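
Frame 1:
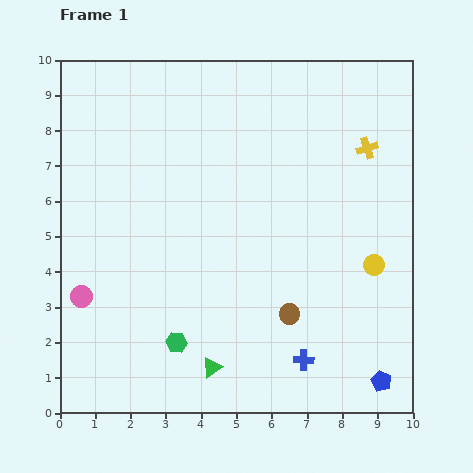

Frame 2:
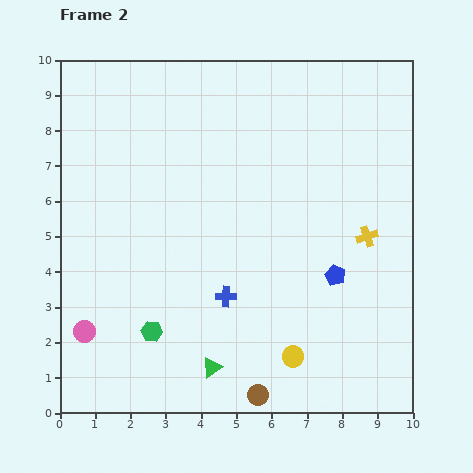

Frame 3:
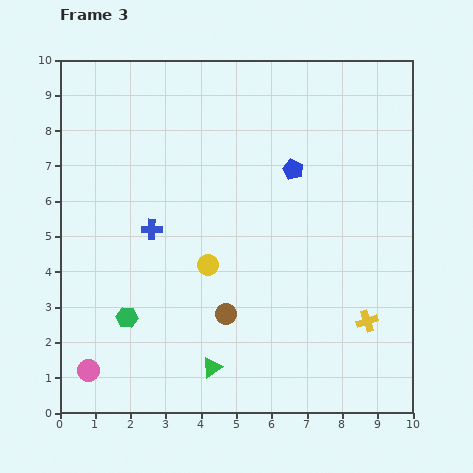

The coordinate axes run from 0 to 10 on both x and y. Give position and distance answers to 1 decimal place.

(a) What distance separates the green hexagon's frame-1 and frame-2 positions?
0.8

The green hexagon moved from (3.3, 2.0) to (2.6, 2.3), a distance of √(0.7² + 0.3²) ≈ 0.8.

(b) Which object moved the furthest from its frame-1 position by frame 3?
the blue pentagon

(moved 6.5; next 5.7)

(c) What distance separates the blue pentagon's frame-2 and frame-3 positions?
3.2

The blue pentagon moved from (7.8, 3.9) to (6.6, 6.9), a distance of √(1.2² + 3.0²) ≈ 3.2.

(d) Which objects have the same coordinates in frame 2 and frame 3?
the green triangle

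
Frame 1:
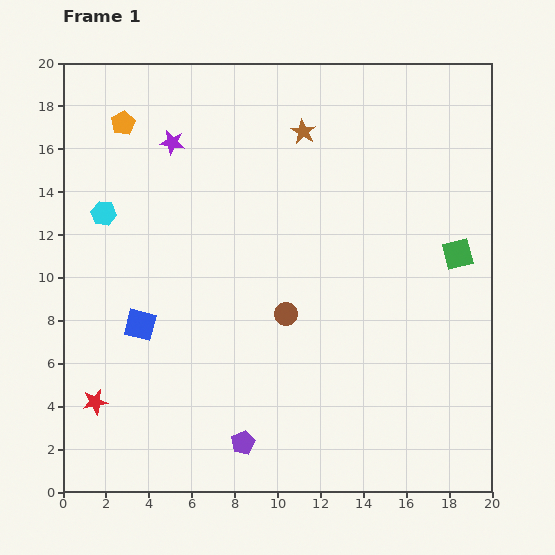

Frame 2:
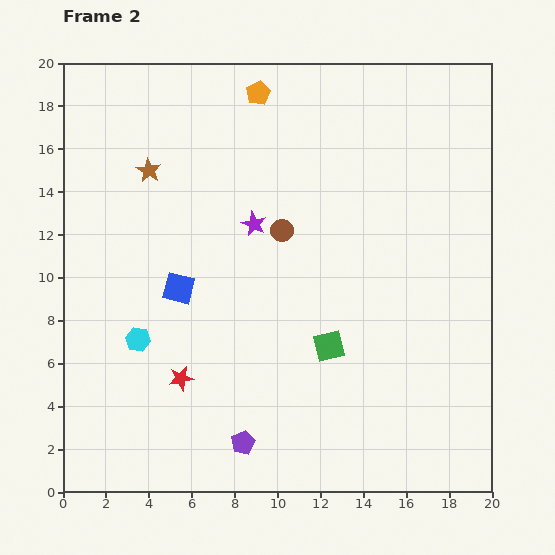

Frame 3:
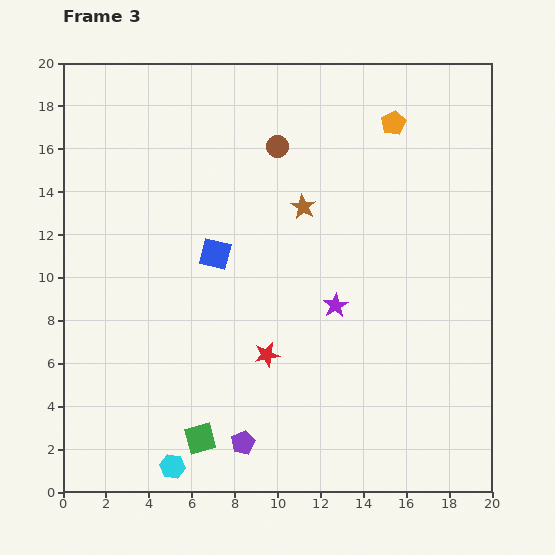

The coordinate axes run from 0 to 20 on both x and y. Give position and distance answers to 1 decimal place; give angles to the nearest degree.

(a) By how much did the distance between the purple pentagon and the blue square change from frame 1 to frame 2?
+0.5

Distance in frame 1: 7.3. Distance in frame 2: 7.8.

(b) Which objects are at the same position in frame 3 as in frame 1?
the purple pentagon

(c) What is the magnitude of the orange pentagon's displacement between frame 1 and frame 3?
12.6

The orange pentagon moved from (2.8, 17.2) to (15.4, 17.2), a distance of √(12.6² + 0.0²) ≈ 12.6.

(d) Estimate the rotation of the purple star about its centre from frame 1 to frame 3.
30° clockwise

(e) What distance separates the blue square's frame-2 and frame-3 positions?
2.3

The blue square moved from (5.4, 9.5) to (7.1, 11.1), a distance of √(1.7² + 1.6²) ≈ 2.3.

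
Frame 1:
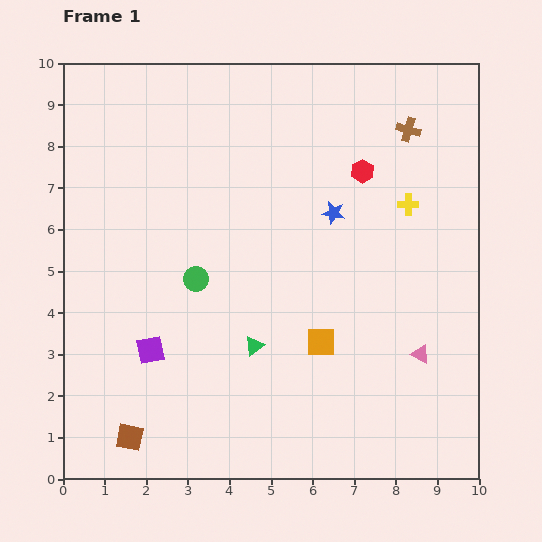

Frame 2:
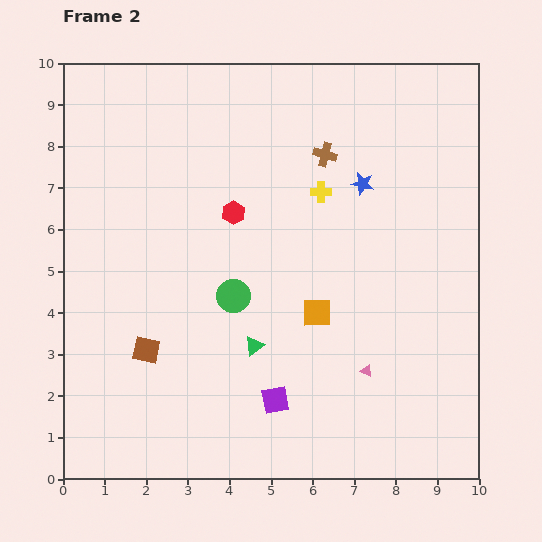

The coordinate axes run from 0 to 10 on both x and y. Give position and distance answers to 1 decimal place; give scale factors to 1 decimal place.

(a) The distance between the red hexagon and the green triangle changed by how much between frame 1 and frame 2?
-1.7

Distance in frame 1: 4.9. Distance in frame 2: 3.2.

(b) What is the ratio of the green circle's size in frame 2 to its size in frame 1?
1.4×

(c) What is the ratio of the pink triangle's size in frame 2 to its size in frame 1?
0.7×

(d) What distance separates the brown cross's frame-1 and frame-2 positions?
2.1

The brown cross moved from (8.3, 8.4) to (6.3, 7.8), a distance of √(2.0² + 0.6²) ≈ 2.1.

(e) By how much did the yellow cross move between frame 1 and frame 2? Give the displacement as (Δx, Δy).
(-2.1, 0.3)

The yellow cross was at (8.3, 6.6) in frame 1 and (6.2, 6.9) in frame 2.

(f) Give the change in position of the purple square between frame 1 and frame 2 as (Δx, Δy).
(3.0, -1.2)

The purple square was at (2.1, 3.1) in frame 1 and (5.1, 1.9) in frame 2.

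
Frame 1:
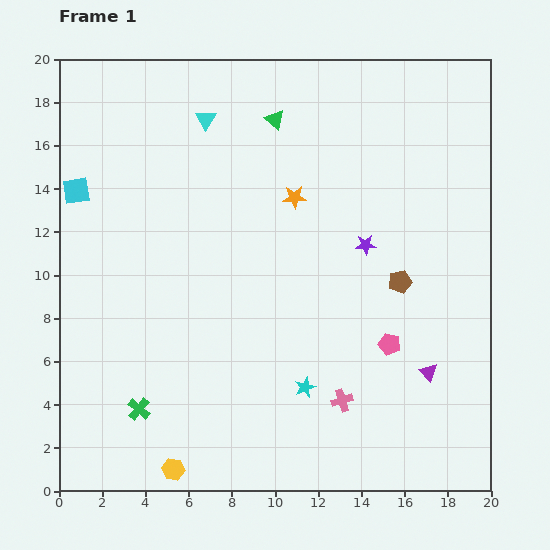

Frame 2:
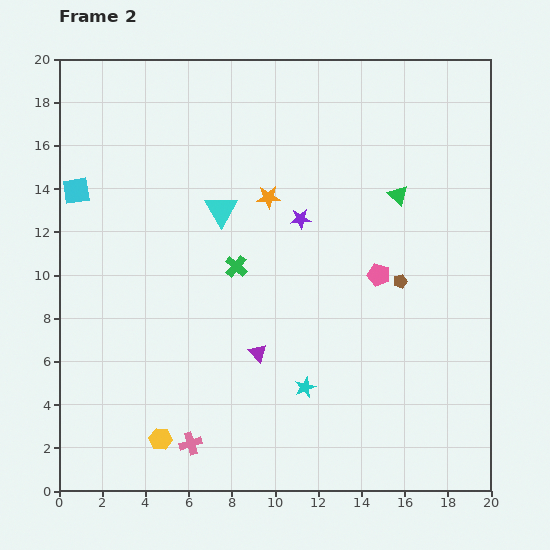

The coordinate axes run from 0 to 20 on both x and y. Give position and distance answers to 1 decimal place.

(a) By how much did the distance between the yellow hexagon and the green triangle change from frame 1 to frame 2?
-1.1

Distance in frame 1: 16.9. Distance in frame 2: 15.8.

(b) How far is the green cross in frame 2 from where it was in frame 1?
8.0

The green cross moved from (3.7, 3.8) to (8.2, 10.4), a distance of √(4.5² + 6.6²) ≈ 8.0.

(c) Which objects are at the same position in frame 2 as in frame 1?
the cyan square, the brown pentagon, the cyan star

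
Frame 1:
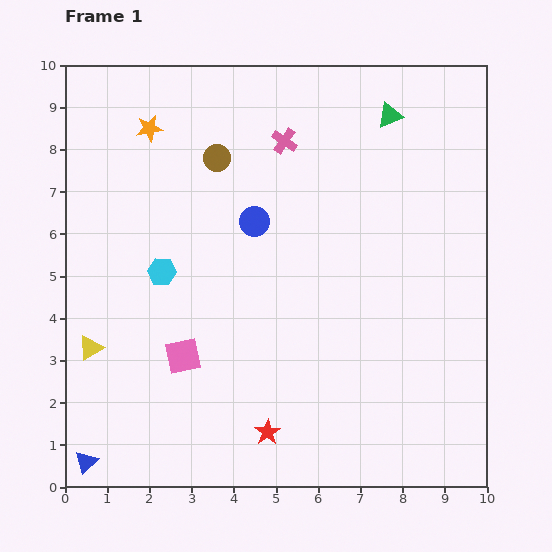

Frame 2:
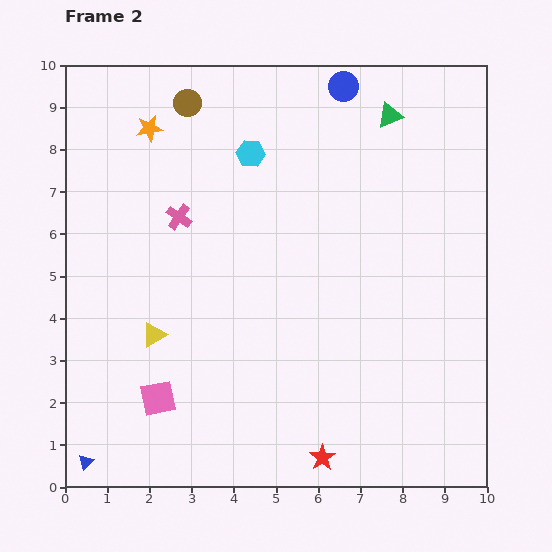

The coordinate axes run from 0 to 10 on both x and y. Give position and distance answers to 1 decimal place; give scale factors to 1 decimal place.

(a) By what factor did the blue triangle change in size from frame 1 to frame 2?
0.7×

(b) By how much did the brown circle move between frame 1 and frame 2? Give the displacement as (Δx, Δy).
(-0.7, 1.3)

The brown circle was at (3.6, 7.8) in frame 1 and (2.9, 9.1) in frame 2.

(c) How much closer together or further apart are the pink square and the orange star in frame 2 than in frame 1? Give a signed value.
+0.9

Distance in frame 1: 5.5. Distance in frame 2: 6.4.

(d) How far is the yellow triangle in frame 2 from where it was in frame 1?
1.5

The yellow triangle moved from (0.6, 3.3) to (2.1, 3.6), a distance of √(1.5² + 0.3²) ≈ 1.5.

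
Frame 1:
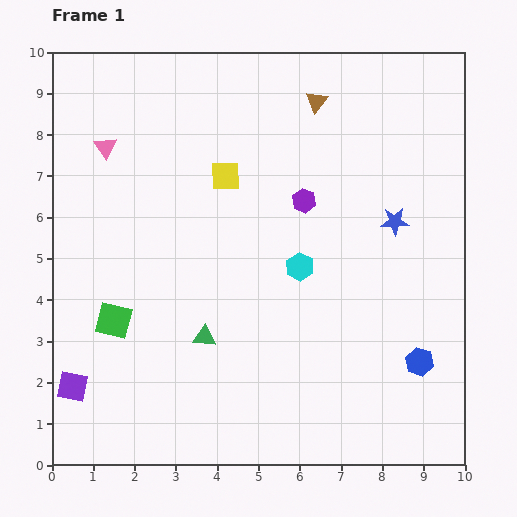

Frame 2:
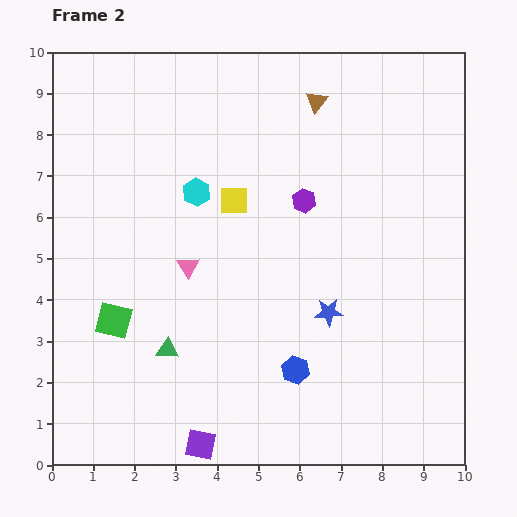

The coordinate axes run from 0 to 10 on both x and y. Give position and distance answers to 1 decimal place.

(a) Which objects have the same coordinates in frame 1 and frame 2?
the green square, the purple hexagon, the brown triangle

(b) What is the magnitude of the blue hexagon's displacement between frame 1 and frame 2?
3.0

The blue hexagon moved from (8.9, 2.5) to (5.9, 2.3), a distance of √(3.0² + 0.2²) ≈ 3.0.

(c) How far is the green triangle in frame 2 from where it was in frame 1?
0.9

The green triangle moved from (3.7, 3.1) to (2.8, 2.8), a distance of √(0.9² + 0.3²) ≈ 0.9.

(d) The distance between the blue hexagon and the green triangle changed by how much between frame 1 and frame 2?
-2.1

Distance in frame 1: 5.2. Distance in frame 2: 3.1.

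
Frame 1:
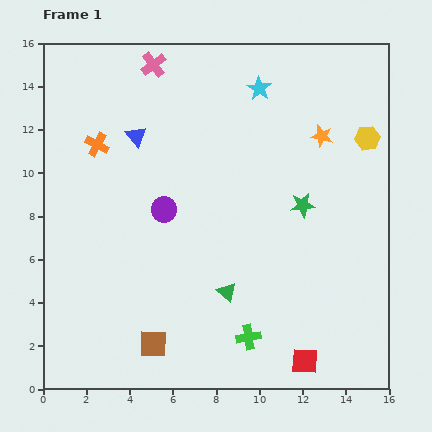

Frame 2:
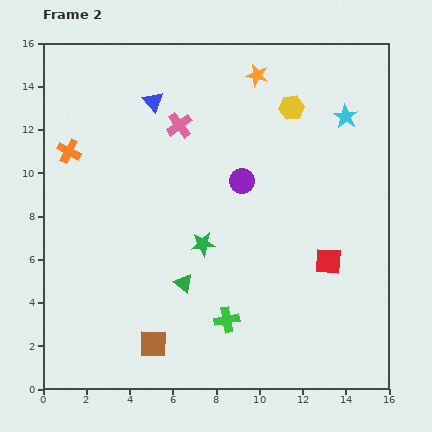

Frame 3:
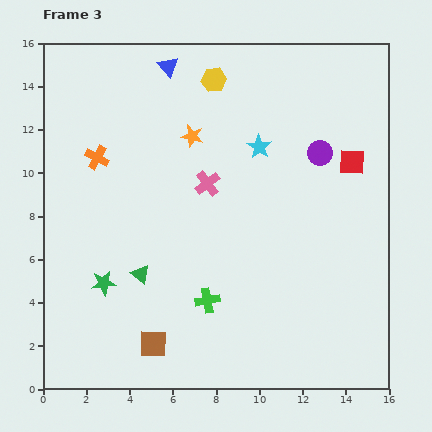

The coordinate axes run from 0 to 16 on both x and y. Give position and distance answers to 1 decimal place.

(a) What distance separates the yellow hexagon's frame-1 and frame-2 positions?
3.8

The yellow hexagon moved from (15.0, 11.6) to (11.5, 13.0), a distance of √(3.5² + 1.4²) ≈ 3.8.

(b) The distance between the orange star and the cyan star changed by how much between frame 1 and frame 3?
-0.5

Distance in frame 1: 3.6. Distance in frame 3: 3.1.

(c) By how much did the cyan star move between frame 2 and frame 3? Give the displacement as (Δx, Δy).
(-4.0, -1.4)

The cyan star was at (14.0, 12.6) in frame 2 and (10.0, 11.2) in frame 3.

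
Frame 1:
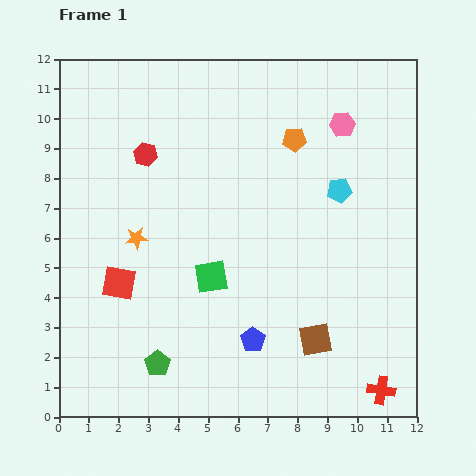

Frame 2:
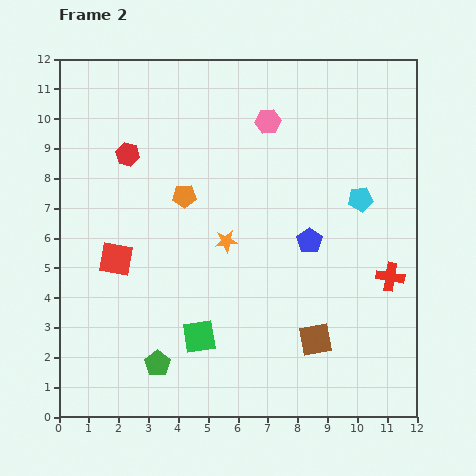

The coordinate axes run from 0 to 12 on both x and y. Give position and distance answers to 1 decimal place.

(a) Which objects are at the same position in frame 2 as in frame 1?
the green pentagon, the brown square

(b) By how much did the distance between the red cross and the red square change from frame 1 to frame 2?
-0.3

Distance in frame 1: 9.5. Distance in frame 2: 9.2.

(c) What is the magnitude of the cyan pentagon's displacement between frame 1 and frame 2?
0.8

The cyan pentagon moved from (9.4, 7.6) to (10.1, 7.3), a distance of √(0.7² + 0.3²) ≈ 0.8.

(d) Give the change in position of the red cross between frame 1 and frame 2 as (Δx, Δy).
(0.3, 3.8)

The red cross was at (10.8, 0.9) in frame 1 and (11.1, 4.7) in frame 2.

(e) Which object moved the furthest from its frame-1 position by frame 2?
the orange pentagon

(moved 4.2; next 3.8)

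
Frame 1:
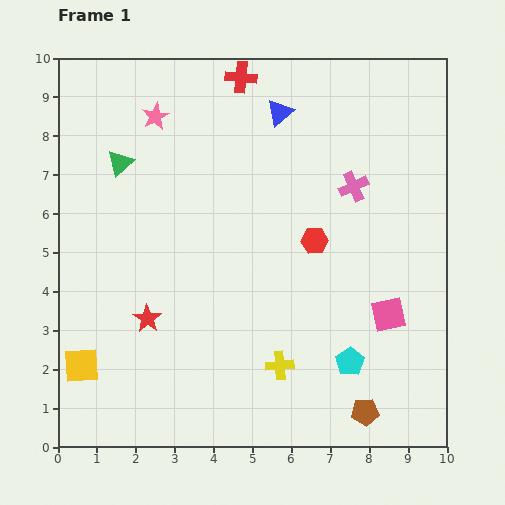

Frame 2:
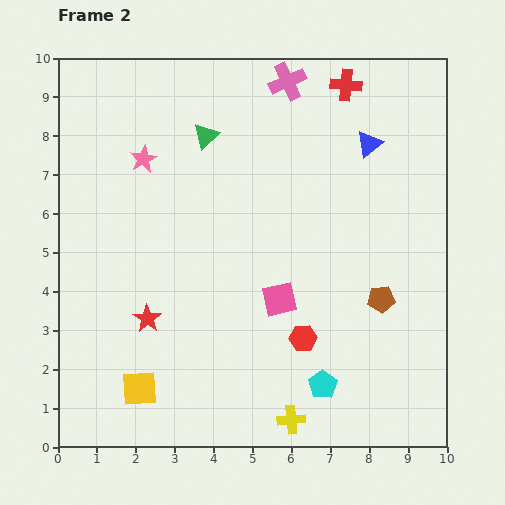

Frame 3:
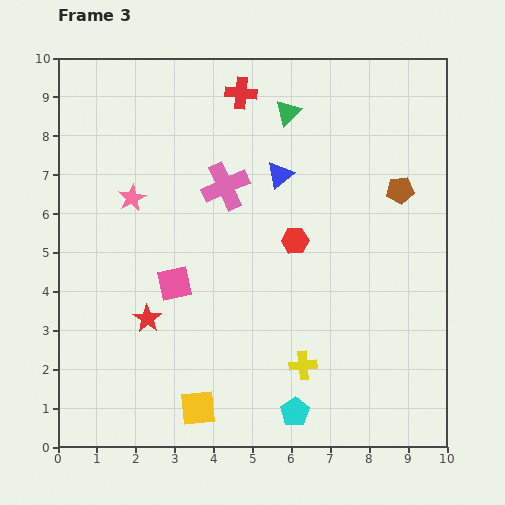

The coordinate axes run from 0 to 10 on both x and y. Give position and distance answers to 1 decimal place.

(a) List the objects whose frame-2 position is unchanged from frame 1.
the red star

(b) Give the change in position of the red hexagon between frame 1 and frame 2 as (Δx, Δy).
(-0.3, -2.5)

The red hexagon was at (6.6, 5.3) in frame 1 and (6.3, 2.8) in frame 2.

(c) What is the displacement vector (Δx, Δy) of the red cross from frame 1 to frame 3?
(0.0, -0.4)

The red cross was at (4.7, 9.5) in frame 1 and (4.7, 9.1) in frame 3.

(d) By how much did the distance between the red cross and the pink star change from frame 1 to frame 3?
+1.5

Distance in frame 1: 2.4. Distance in frame 3: 3.9.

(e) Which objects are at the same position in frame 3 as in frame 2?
the red star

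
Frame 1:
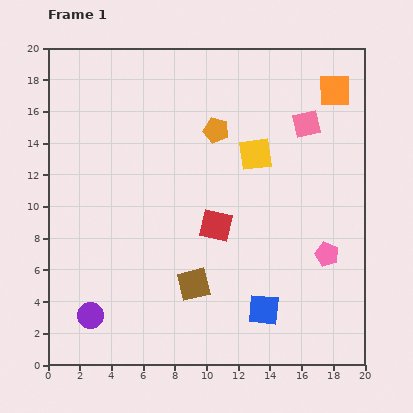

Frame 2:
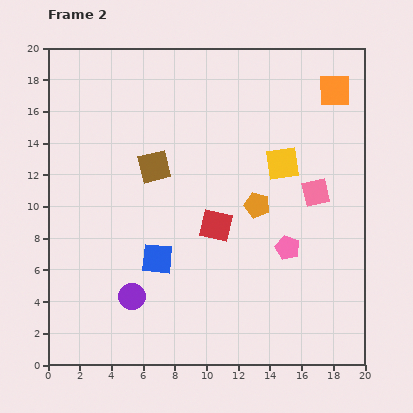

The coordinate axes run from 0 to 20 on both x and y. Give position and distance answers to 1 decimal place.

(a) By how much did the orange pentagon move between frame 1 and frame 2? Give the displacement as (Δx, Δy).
(2.6, -4.7)

The orange pentagon was at (10.6, 14.8) in frame 1 and (13.2, 10.1) in frame 2.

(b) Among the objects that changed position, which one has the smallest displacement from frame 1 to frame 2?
the yellow square

(moved 1.8)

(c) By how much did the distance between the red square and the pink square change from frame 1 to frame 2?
-2.0

Distance in frame 1: 8.6. Distance in frame 2: 6.6.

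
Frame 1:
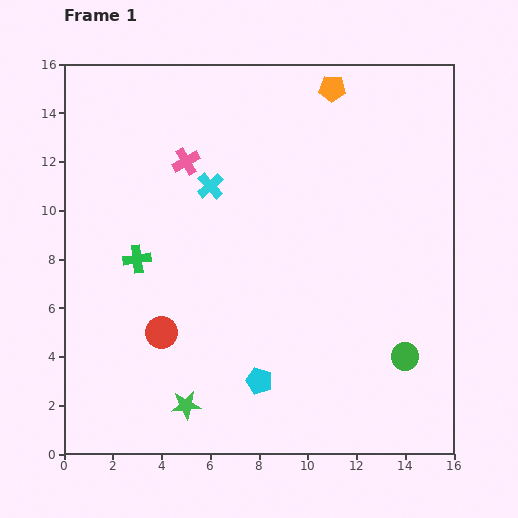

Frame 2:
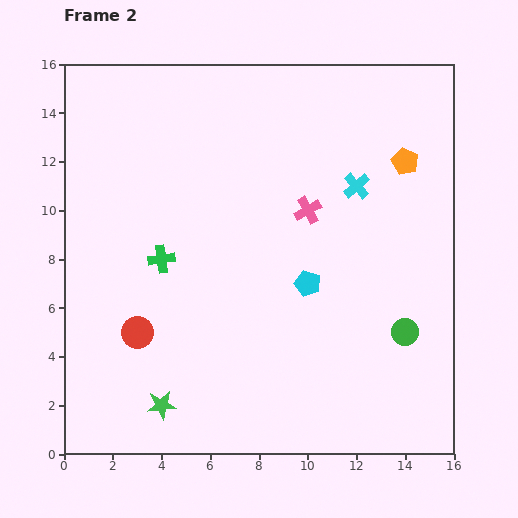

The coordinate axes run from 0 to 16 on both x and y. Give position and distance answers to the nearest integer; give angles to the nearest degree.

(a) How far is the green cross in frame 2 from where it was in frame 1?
1

The green cross moved from (3, 8) to (4, 8), a distance of √(1² + 0²) ≈ 1.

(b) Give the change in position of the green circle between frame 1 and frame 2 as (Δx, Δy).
(0, 1)

The green circle was at (14, 4) in frame 1 and (14, 5) in frame 2.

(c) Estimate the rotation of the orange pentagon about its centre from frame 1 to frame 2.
22° clockwise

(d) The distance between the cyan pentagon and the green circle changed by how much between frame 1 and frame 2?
-2

Distance in frame 1: 6. Distance in frame 2: 4.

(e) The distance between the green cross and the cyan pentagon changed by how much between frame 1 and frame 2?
-1

Distance in frame 1: 7. Distance in frame 2: 6.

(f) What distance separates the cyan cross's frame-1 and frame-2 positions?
6

The cyan cross moved from (6, 11) to (12, 11), a distance of √(6² + 0²) ≈ 6.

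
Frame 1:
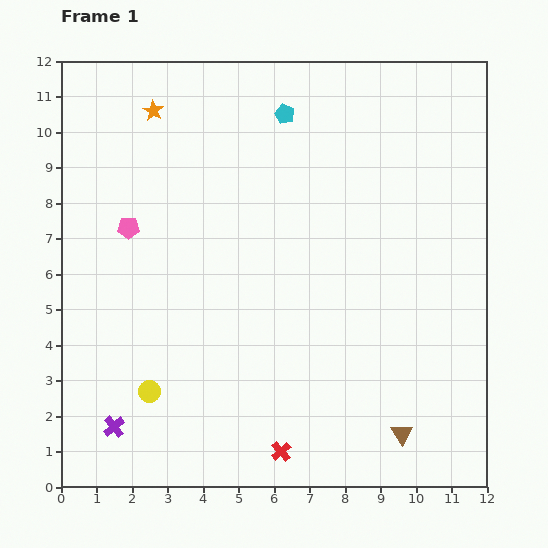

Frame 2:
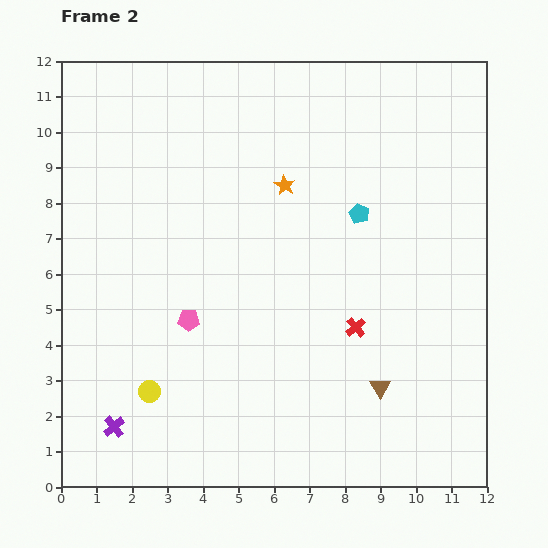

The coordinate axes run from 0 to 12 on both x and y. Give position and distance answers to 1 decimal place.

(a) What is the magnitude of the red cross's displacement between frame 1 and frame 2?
4.1

The red cross moved from (6.2, 1.0) to (8.3, 4.5), a distance of √(2.1² + 3.5²) ≈ 4.1.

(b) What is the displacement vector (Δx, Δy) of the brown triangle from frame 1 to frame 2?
(-0.6, 1.3)

The brown triangle was at (9.6, 1.5) in frame 1 and (9.0, 2.8) in frame 2.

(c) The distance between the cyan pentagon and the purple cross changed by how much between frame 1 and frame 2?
-0.9

Distance in frame 1: 10.0. Distance in frame 2: 9.1.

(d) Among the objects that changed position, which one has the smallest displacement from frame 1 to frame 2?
the brown triangle

(moved 1.4)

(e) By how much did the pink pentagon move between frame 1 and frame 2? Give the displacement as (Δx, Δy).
(1.7, -2.6)

The pink pentagon was at (1.9, 7.3) in frame 1 and (3.6, 4.7) in frame 2.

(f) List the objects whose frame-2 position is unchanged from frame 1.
the purple cross, the yellow circle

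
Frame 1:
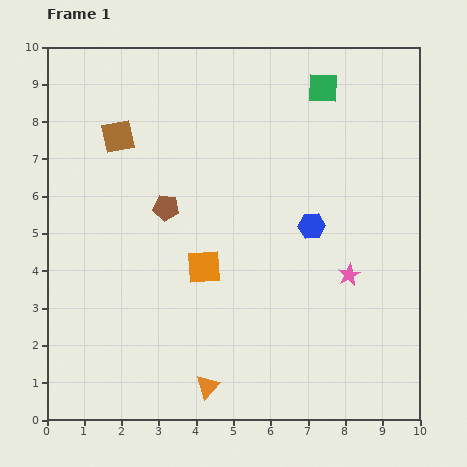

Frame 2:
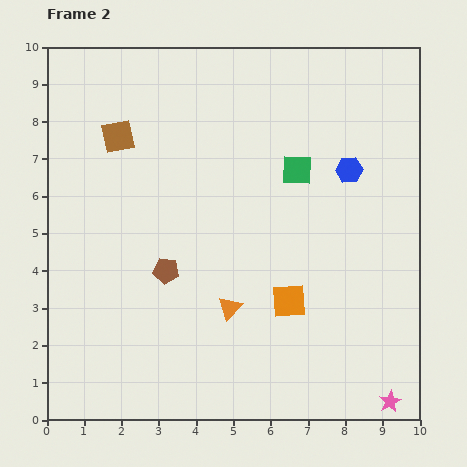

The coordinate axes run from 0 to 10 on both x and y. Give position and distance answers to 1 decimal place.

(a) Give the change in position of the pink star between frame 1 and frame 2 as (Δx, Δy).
(1.1, -3.4)

The pink star was at (8.1, 3.9) in frame 1 and (9.2, 0.5) in frame 2.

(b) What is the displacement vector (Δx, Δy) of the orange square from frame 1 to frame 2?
(2.3, -0.9)

The orange square was at (4.2, 4.1) in frame 1 and (6.5, 3.2) in frame 2.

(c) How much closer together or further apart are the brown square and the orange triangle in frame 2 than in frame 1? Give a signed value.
-1.6

Distance in frame 1: 7.1. Distance in frame 2: 5.5.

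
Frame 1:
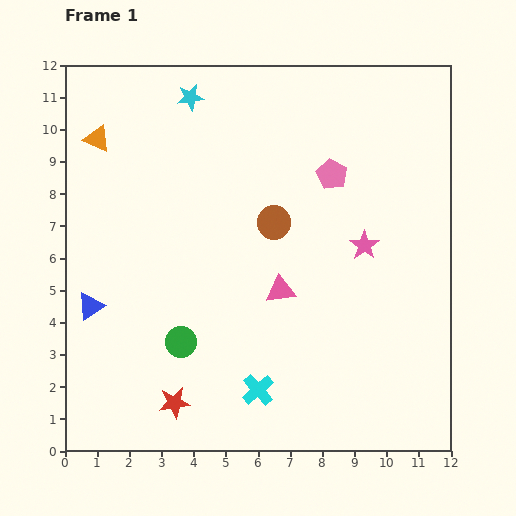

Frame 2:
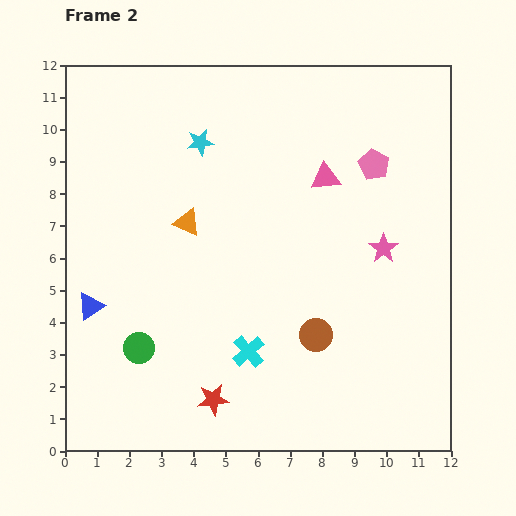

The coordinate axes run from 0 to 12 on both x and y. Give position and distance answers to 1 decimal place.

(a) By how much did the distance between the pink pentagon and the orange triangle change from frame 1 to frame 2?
-1.3

Distance in frame 1: 7.4. Distance in frame 2: 6.1.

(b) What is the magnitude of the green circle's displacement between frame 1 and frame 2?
1.3

The green circle moved from (3.6, 3.4) to (2.3, 3.2), a distance of √(1.3² + 0.2²) ≈ 1.3.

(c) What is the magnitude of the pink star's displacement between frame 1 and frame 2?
0.6

The pink star moved from (9.3, 6.4) to (9.9, 6.3), a distance of √(0.6² + 0.1²) ≈ 0.6.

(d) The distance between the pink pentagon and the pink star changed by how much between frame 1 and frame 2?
+0.2

Distance in frame 1: 2.4. Distance in frame 2: 2.6.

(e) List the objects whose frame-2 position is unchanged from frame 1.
the blue triangle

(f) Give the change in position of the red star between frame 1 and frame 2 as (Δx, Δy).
(1.2, 0.1)

The red star was at (3.4, 1.5) in frame 1 and (4.6, 1.6) in frame 2.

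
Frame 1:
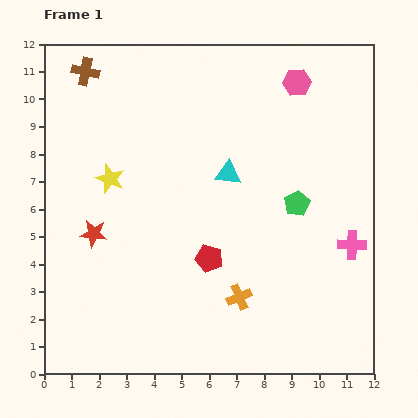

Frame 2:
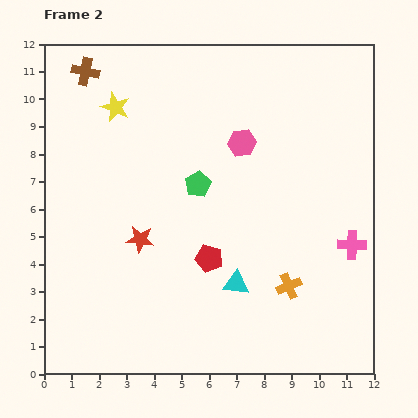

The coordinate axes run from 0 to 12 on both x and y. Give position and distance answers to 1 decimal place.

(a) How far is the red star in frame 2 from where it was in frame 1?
1.7

The red star moved from (1.8, 5.1) to (3.5, 4.9), a distance of √(1.7² + 0.2²) ≈ 1.7.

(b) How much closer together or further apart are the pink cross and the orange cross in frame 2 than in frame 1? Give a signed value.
-1.8

Distance in frame 1: 4.5. Distance in frame 2: 2.7.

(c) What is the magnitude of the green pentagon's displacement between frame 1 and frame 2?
3.7

The green pentagon moved from (9.2, 6.2) to (5.6, 6.9), a distance of √(3.6² + 0.7²) ≈ 3.7.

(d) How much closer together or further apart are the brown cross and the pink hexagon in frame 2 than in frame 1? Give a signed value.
-1.4

Distance in frame 1: 7.7. Distance in frame 2: 6.3.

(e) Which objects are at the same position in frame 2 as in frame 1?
the red pentagon, the pink cross, the brown cross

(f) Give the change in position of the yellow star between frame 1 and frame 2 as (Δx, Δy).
(0.2, 2.6)

The yellow star was at (2.4, 7.1) in frame 1 and (2.6, 9.7) in frame 2.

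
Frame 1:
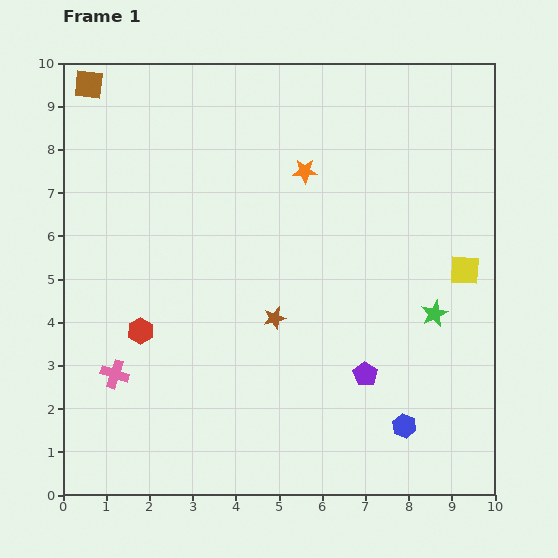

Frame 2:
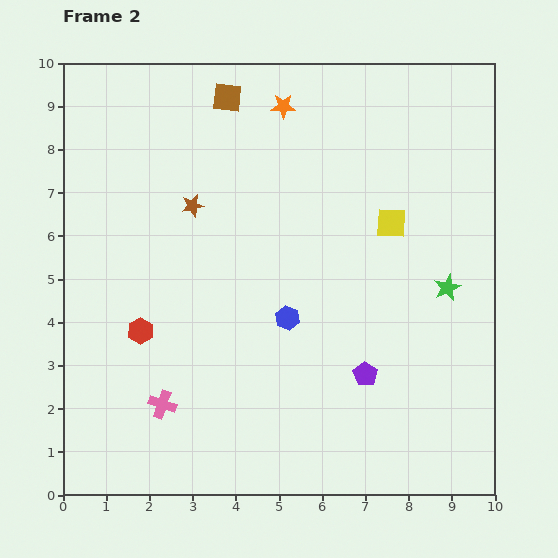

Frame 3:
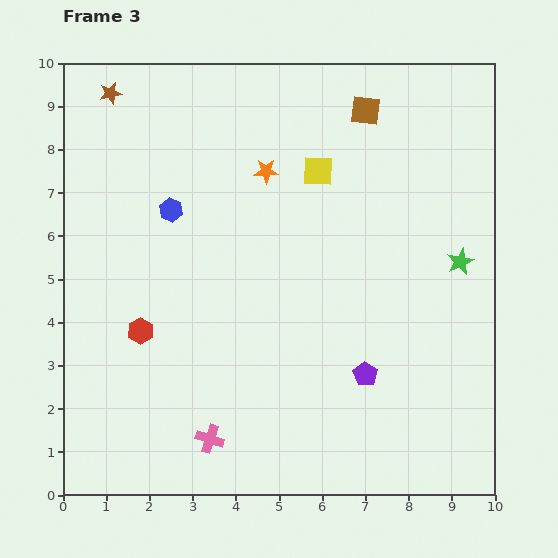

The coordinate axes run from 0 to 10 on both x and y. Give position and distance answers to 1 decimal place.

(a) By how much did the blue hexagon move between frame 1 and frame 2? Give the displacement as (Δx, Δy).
(-2.7, 2.5)

The blue hexagon was at (7.9, 1.6) in frame 1 and (5.2, 4.1) in frame 2.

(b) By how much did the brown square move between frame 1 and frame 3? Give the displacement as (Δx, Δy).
(6.4, -0.6)

The brown square was at (0.6, 9.5) in frame 1 and (7.0, 8.9) in frame 3.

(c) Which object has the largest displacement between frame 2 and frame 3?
the blue hexagon

(moved 3.7; next 3.2)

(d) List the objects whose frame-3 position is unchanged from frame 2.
the red hexagon, the purple pentagon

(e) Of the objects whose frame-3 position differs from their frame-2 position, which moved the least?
the green star

(moved 0.7)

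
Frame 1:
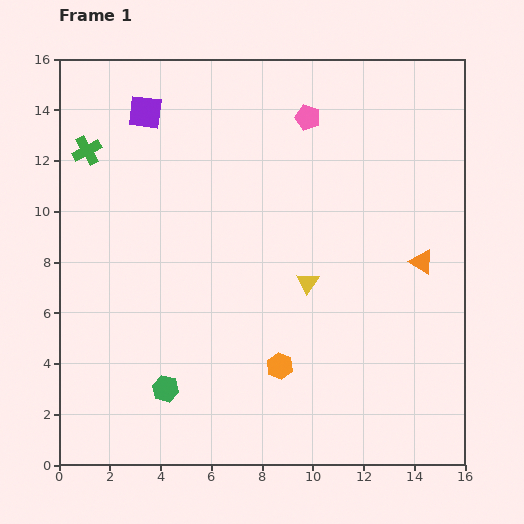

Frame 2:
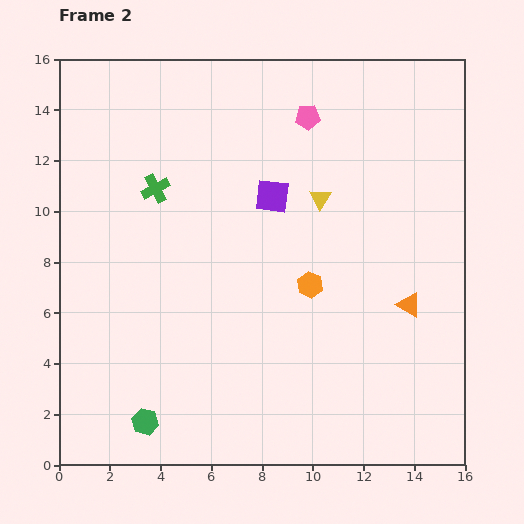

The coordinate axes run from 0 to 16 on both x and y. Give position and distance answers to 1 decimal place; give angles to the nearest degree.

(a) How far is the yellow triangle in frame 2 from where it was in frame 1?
3.3

The yellow triangle moved from (9.8, 7.2) to (10.3, 10.5), a distance of √(0.5² + 3.3²) ≈ 3.3.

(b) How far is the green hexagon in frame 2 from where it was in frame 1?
1.5

The green hexagon moved from (4.2, 3.0) to (3.4, 1.7), a distance of √(0.8² + 1.3²) ≈ 1.5.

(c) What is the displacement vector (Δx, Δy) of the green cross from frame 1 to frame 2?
(2.7, -1.5)

The green cross was at (1.1, 12.4) in frame 1 and (3.8, 10.9) in frame 2.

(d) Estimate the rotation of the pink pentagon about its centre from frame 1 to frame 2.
21° counter-clockwise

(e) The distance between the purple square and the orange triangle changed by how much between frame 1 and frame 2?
-5.5

Distance in frame 1: 12.4. Distance in frame 2: 6.9.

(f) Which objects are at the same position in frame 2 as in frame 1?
the pink pentagon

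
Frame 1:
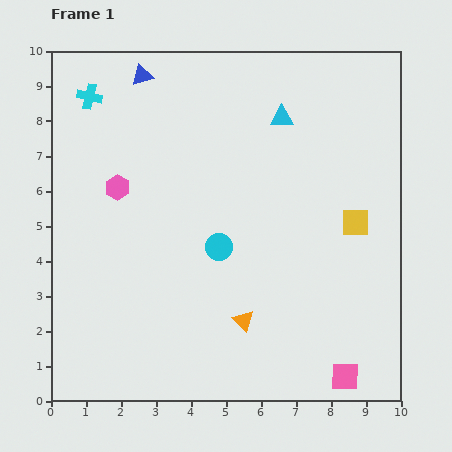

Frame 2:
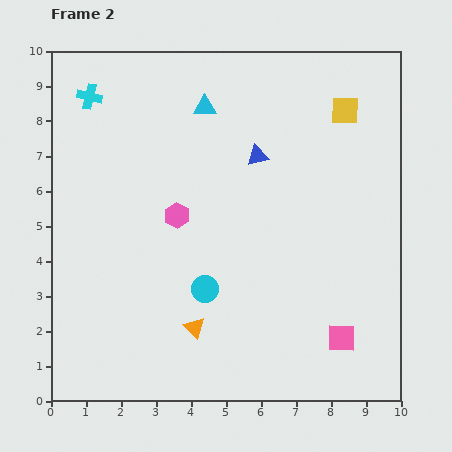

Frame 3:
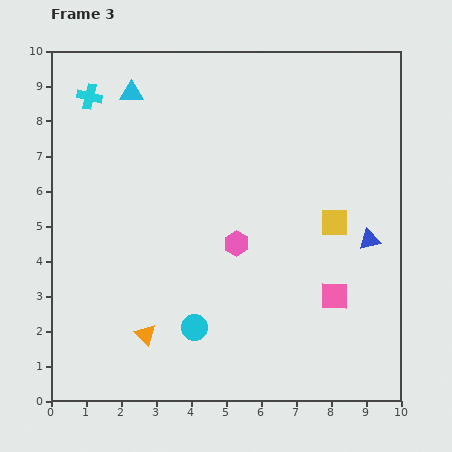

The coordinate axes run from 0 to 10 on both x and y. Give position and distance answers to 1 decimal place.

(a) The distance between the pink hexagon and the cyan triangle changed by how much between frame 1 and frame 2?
-1.9

Distance in frame 1: 5.1. Distance in frame 2: 3.2.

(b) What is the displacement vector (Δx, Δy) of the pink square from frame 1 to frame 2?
(-0.1, 1.1)

The pink square was at (8.4, 0.7) in frame 1 and (8.3, 1.8) in frame 2.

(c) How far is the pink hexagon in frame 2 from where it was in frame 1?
1.9

The pink hexagon moved from (1.9, 6.1) to (3.6, 5.3), a distance of √(1.7² + 0.8²) ≈ 1.9.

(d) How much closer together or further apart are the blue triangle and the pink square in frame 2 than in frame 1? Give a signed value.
-4.7

Distance in frame 1: 10.4. Distance in frame 2: 5.7.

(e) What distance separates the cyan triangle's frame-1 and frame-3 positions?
4.4

The cyan triangle moved from (6.6, 8.1) to (2.3, 8.8), a distance of √(4.3² + 0.7²) ≈ 4.4.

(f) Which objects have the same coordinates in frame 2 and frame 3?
the cyan cross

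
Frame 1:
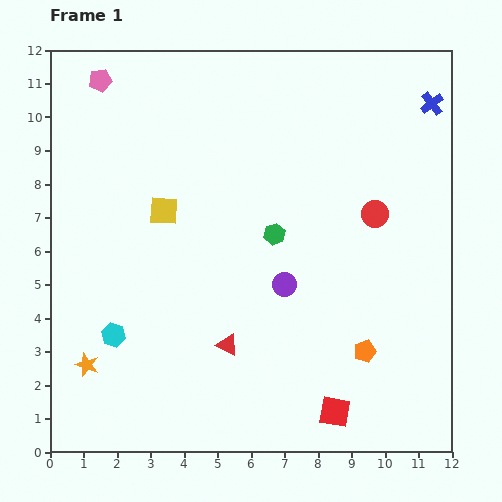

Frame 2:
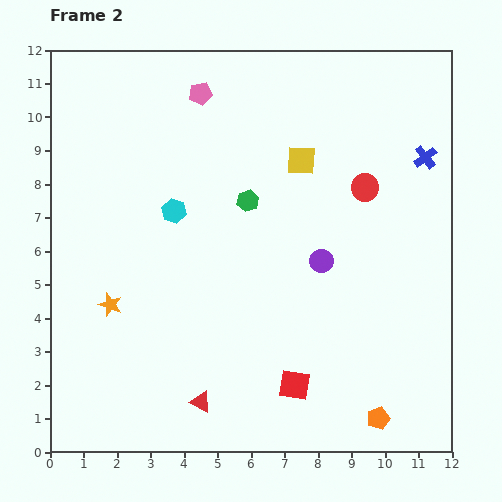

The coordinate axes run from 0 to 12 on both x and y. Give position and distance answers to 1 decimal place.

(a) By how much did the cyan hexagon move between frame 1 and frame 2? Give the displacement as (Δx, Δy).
(1.8, 3.7)

The cyan hexagon was at (1.9, 3.5) in frame 1 and (3.7, 7.2) in frame 2.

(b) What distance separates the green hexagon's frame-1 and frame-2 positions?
1.3

The green hexagon moved from (6.7, 6.5) to (5.9, 7.5), a distance of √(0.8² + 1.0²) ≈ 1.3.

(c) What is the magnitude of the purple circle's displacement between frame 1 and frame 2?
1.3

The purple circle moved from (7.0, 5.0) to (8.1, 5.7), a distance of √(1.1² + 0.7²) ≈ 1.3.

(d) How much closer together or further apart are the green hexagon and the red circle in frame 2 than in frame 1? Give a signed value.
+0.4

Distance in frame 1: 3.1. Distance in frame 2: 3.5.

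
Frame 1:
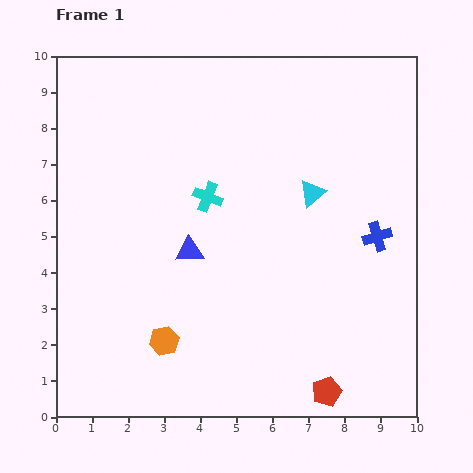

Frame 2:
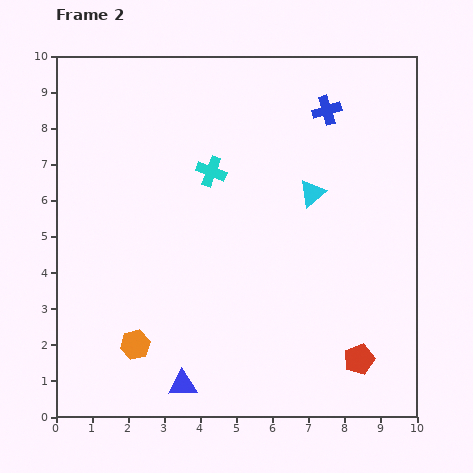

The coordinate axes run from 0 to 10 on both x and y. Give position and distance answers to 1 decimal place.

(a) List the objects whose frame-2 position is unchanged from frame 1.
the cyan triangle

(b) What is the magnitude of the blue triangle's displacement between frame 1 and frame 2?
3.7

The blue triangle moved from (3.7, 4.6) to (3.5, 0.9), a distance of √(0.2² + 3.7²) ≈ 3.7.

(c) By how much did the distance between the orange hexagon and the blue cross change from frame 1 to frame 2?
+1.8

Distance in frame 1: 6.6. Distance in frame 2: 8.4.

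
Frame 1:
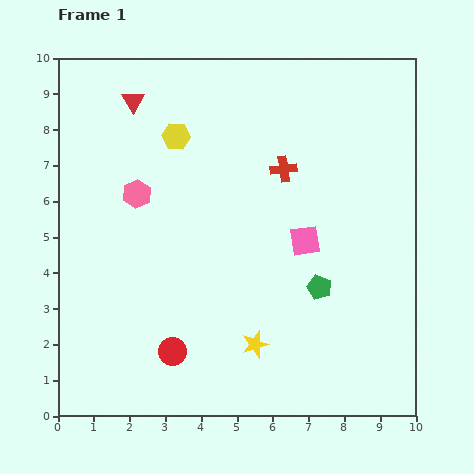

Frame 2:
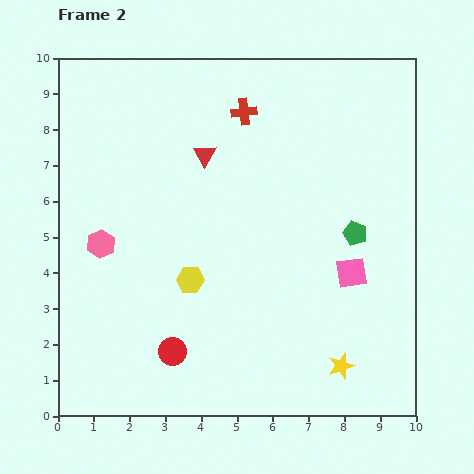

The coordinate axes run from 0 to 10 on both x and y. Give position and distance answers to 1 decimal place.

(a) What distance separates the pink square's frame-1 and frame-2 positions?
1.6

The pink square moved from (6.9, 4.9) to (8.2, 4.0), a distance of √(1.3² + 0.9²) ≈ 1.6.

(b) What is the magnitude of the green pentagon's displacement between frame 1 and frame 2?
1.8

The green pentagon moved from (7.3, 3.6) to (8.3, 5.1), a distance of √(1.0² + 1.5²) ≈ 1.8.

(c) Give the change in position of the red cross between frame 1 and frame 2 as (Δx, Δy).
(-1.1, 1.6)

The red cross was at (6.3, 6.9) in frame 1 and (5.2, 8.5) in frame 2.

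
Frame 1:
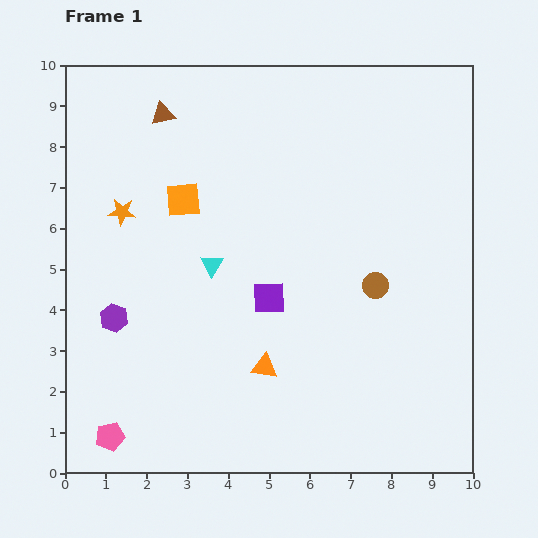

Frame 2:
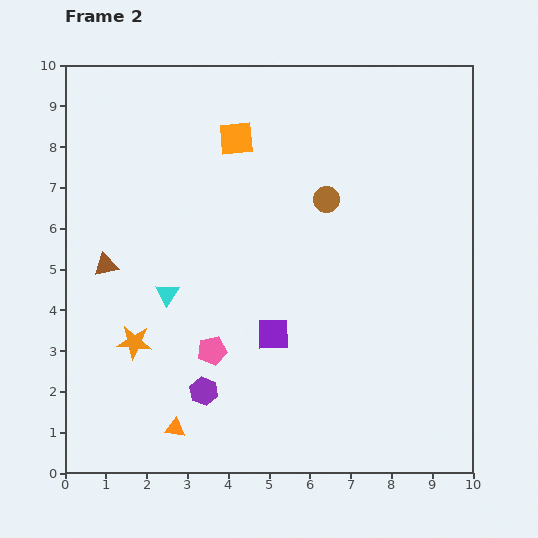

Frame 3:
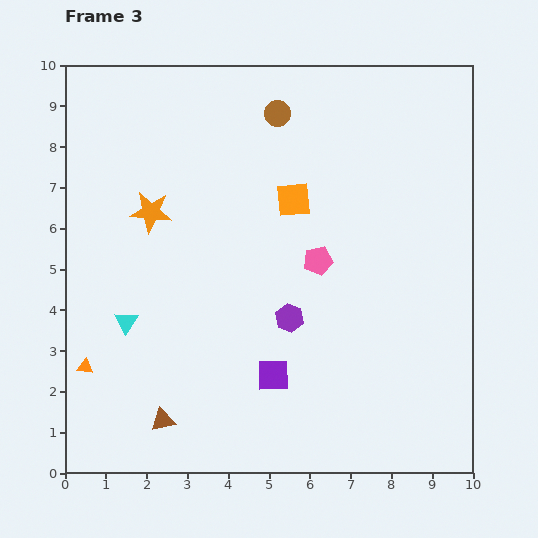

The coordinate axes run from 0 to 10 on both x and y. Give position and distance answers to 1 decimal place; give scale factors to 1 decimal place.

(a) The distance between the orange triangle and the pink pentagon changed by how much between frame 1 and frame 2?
-2.1

Distance in frame 1: 4.2. Distance in frame 2: 2.1.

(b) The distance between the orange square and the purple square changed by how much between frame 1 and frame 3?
+1.1

Distance in frame 1: 3.2. Distance in frame 3: 4.3.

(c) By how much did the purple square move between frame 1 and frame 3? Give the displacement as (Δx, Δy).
(0.1, -1.9)

The purple square was at (5.0, 4.3) in frame 1 and (5.1, 2.4) in frame 3.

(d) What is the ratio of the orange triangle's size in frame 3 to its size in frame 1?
0.6×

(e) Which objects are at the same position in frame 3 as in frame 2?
none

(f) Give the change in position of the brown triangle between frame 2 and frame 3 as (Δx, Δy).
(1.4, -3.8)

The brown triangle was at (1.0, 5.1) in frame 2 and (2.4, 1.3) in frame 3.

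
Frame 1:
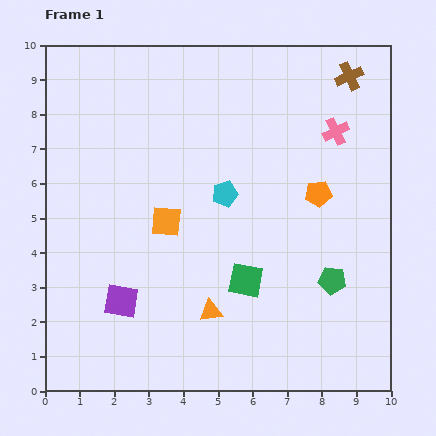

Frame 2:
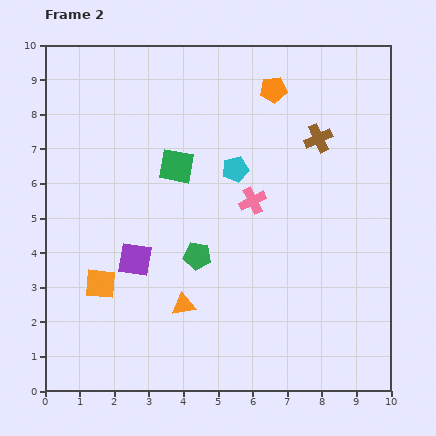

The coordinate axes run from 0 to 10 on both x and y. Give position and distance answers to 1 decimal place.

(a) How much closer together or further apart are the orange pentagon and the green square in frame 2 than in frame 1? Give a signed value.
+0.3

Distance in frame 1: 3.3. Distance in frame 2: 3.6.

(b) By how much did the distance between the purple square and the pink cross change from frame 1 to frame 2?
-4.1

Distance in frame 1: 7.9. Distance in frame 2: 3.8.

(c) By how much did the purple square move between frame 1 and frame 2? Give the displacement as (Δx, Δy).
(0.4, 1.2)

The purple square was at (2.2, 2.6) in frame 1 and (2.6, 3.8) in frame 2.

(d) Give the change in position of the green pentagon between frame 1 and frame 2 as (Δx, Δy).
(-3.9, 0.7)

The green pentagon was at (8.3, 3.2) in frame 1 and (4.4, 3.9) in frame 2.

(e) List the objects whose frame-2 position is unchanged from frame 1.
none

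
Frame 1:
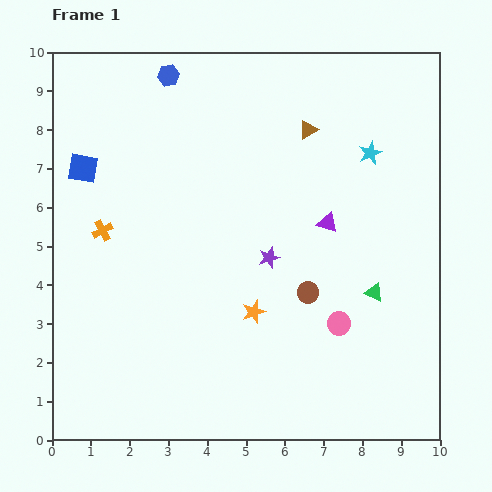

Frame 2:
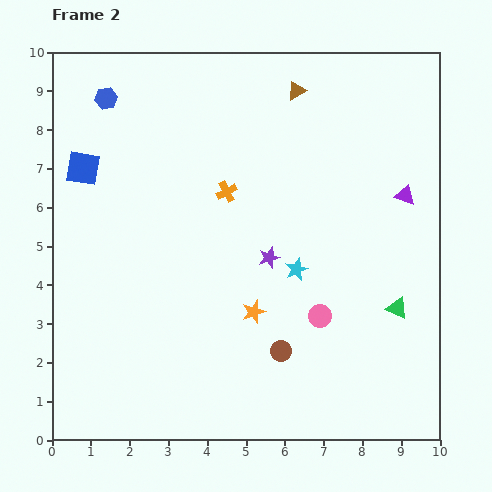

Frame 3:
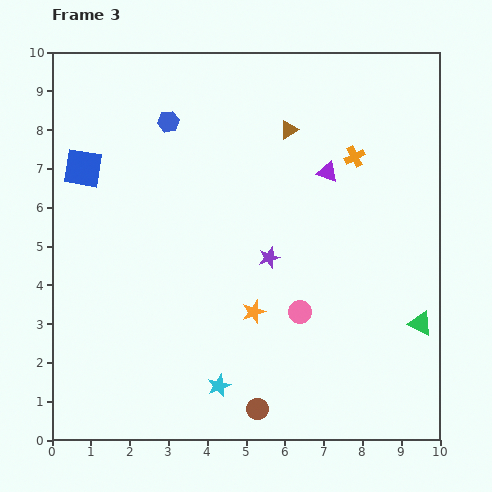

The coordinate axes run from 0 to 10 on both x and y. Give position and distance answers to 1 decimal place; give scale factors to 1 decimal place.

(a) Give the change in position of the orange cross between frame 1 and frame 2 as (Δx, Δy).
(3.2, 1.0)

The orange cross was at (1.3, 5.4) in frame 1 and (4.5, 6.4) in frame 2.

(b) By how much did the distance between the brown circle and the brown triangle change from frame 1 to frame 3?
+3.0

Distance in frame 1: 4.2. Distance in frame 3: 7.2.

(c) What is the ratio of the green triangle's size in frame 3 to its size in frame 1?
1.3×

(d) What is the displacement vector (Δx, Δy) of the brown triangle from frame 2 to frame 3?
(-0.2, -1.0)

The brown triangle was at (6.3, 9.0) in frame 2 and (6.1, 8.0) in frame 3.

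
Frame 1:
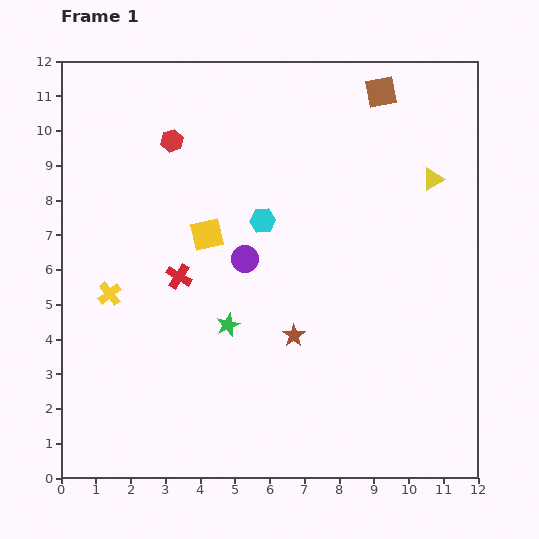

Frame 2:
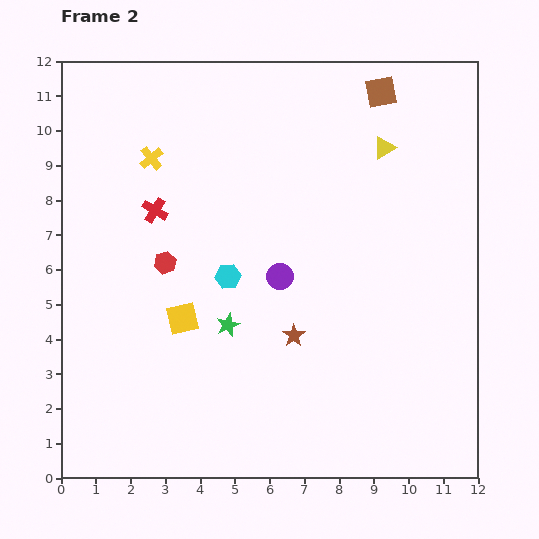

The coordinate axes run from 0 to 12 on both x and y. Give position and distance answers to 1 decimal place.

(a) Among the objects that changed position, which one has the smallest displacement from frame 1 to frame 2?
the purple circle

(moved 1.1)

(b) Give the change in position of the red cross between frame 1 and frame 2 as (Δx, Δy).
(-0.7, 1.9)

The red cross was at (3.4, 5.8) in frame 1 and (2.7, 7.7) in frame 2.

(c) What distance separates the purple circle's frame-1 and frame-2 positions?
1.1

The purple circle moved from (5.3, 6.3) to (6.3, 5.8), a distance of √(1.0² + 0.5²) ≈ 1.1.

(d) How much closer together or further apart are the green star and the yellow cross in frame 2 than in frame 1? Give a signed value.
+1.8

Distance in frame 1: 3.5. Distance in frame 2: 5.3.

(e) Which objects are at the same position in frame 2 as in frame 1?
the brown star, the brown square, the green star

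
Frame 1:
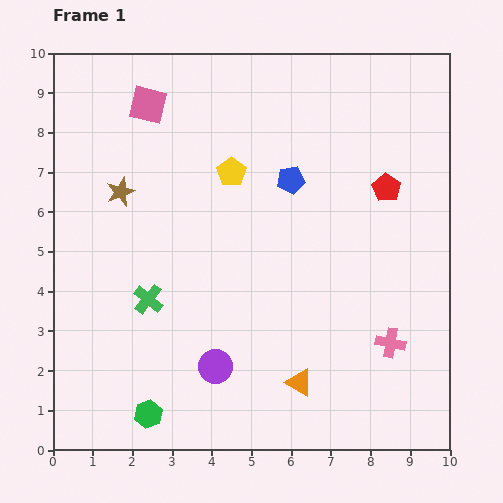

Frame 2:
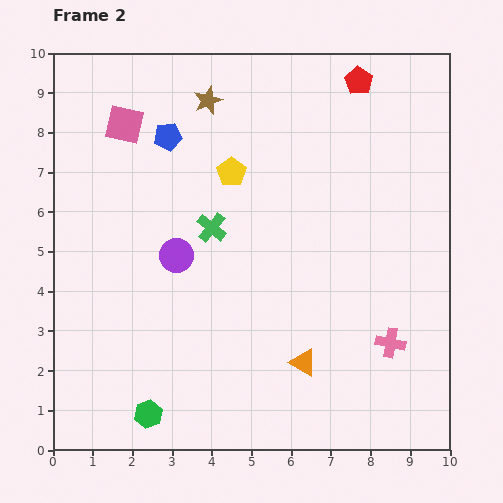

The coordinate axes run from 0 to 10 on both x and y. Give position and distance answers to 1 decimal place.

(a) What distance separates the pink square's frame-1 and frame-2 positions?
0.8

The pink square moved from (2.4, 8.7) to (1.8, 8.2), a distance of √(0.6² + 0.5²) ≈ 0.8.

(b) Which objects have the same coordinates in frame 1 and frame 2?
the yellow pentagon, the pink cross, the green hexagon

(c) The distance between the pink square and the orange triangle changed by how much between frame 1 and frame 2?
-0.5

Distance in frame 1: 8.0. Distance in frame 2: 7.5.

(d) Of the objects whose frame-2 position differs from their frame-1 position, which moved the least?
the orange triangle

(moved 0.5)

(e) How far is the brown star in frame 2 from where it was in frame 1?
3.2

The brown star moved from (1.7, 6.5) to (3.9, 8.8), a distance of √(2.2² + 2.3²) ≈ 3.2.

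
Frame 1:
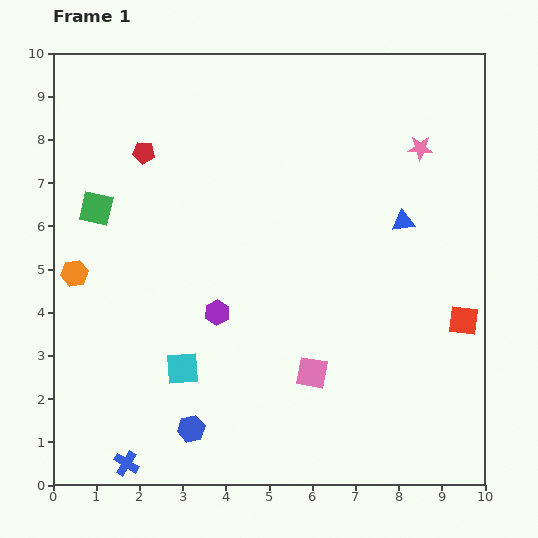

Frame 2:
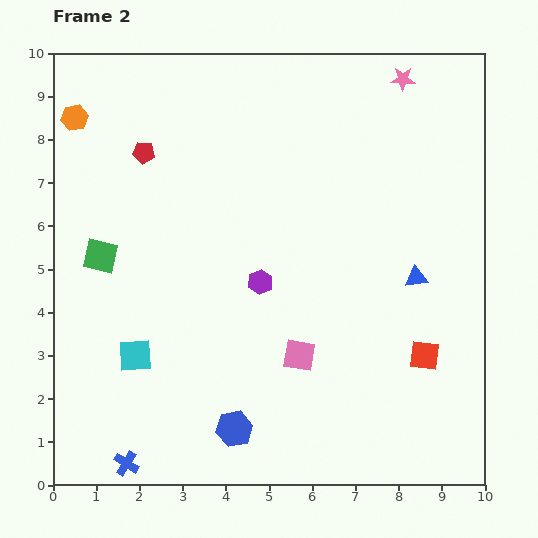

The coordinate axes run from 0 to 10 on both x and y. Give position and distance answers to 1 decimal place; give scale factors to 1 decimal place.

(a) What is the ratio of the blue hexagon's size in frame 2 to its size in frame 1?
1.3×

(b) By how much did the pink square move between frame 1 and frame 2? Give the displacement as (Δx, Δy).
(-0.3, 0.4)

The pink square was at (6.0, 2.6) in frame 1 and (5.7, 3.0) in frame 2.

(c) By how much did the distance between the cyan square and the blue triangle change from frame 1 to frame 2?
+0.6

Distance in frame 1: 6.1. Distance in frame 2: 6.7.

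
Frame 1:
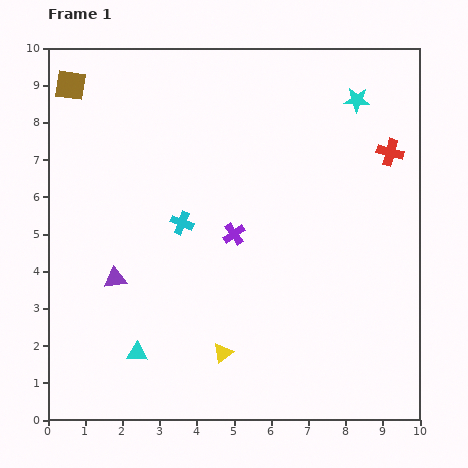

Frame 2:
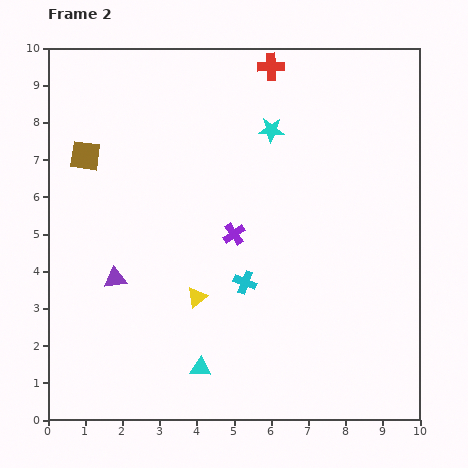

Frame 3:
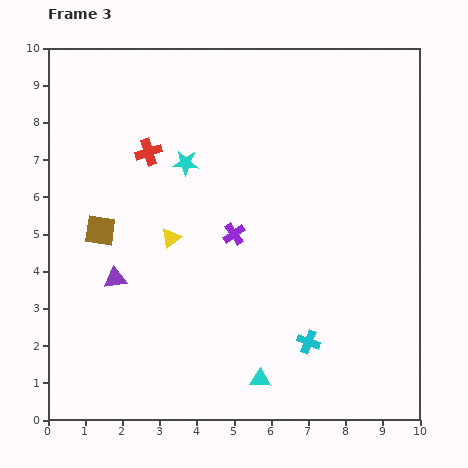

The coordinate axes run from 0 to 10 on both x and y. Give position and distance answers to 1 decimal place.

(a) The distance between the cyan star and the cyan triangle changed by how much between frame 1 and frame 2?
-2.3

Distance in frame 1: 9.0. Distance in frame 2: 6.7.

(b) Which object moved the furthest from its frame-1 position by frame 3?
the red cross

(moved 6.5; next 4.9)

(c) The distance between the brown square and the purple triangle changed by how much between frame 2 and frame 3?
-2.0

Distance in frame 2: 3.4. Distance in frame 3: 1.4.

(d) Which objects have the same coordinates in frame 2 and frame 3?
the purple triangle, the purple cross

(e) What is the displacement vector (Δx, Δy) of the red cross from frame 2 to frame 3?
(-3.3, -2.3)

The red cross was at (6.0, 9.5) in frame 2 and (2.7, 7.2) in frame 3.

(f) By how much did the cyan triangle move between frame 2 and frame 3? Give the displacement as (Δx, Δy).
(1.6, -0.3)

The cyan triangle was at (4.1, 1.4) in frame 2 and (5.7, 1.1) in frame 3.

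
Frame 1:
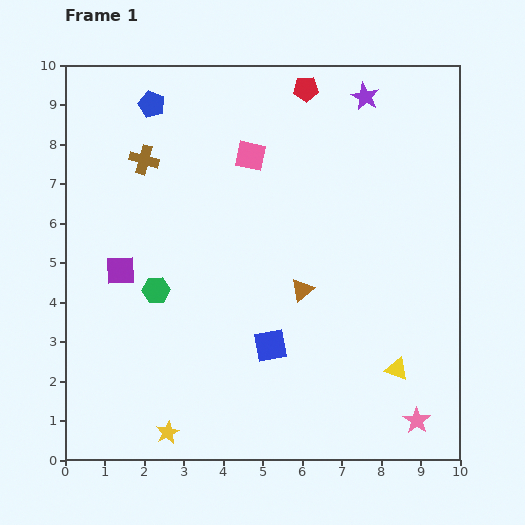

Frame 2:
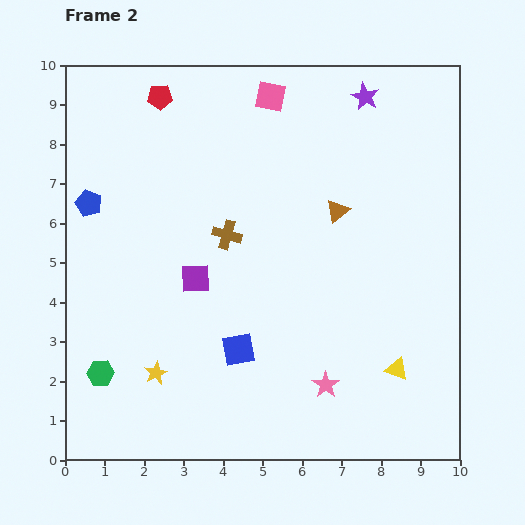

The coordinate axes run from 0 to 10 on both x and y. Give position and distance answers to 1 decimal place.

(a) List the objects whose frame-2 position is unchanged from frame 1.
the purple star, the yellow triangle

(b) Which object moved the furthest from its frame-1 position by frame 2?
the red pentagon

(moved 3.7; next 3.0)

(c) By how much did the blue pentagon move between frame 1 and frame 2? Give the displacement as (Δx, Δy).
(-1.6, -2.5)

The blue pentagon was at (2.2, 9.0) in frame 1 and (0.6, 6.5) in frame 2.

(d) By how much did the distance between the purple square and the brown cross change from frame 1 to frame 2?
-1.5

Distance in frame 1: 2.9. Distance in frame 2: 1.4.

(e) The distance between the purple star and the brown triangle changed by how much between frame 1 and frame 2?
-2.2

Distance in frame 1: 5.2. Distance in frame 2: 3.0.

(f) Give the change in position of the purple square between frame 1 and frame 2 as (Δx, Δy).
(1.9, -0.2)

The purple square was at (1.4, 4.8) in frame 1 and (3.3, 4.6) in frame 2.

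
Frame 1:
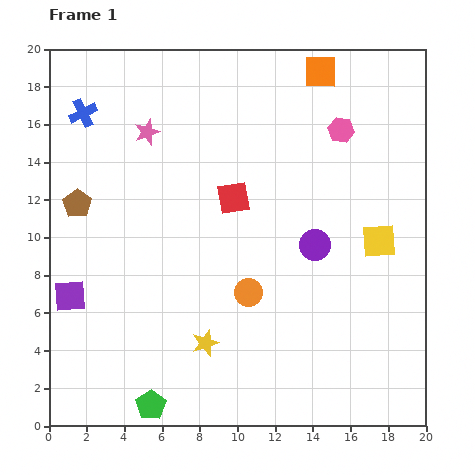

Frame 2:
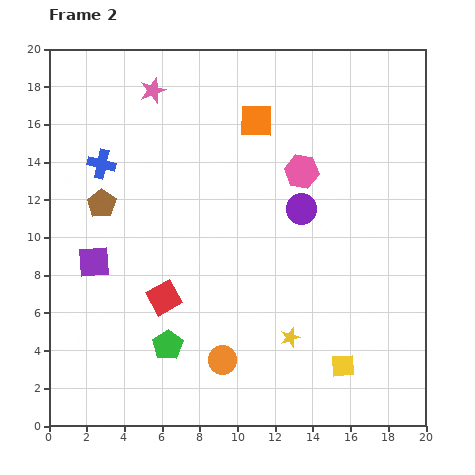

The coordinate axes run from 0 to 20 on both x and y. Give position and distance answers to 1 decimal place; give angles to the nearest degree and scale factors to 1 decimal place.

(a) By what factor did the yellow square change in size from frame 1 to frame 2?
0.7×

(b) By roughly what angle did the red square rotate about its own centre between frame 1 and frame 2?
20° counter-clockwise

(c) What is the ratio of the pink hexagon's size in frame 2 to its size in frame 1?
1.3×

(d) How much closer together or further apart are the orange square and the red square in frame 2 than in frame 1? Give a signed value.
+2.5

Distance in frame 1: 8.1. Distance in frame 2: 10.6.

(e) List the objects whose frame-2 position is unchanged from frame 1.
none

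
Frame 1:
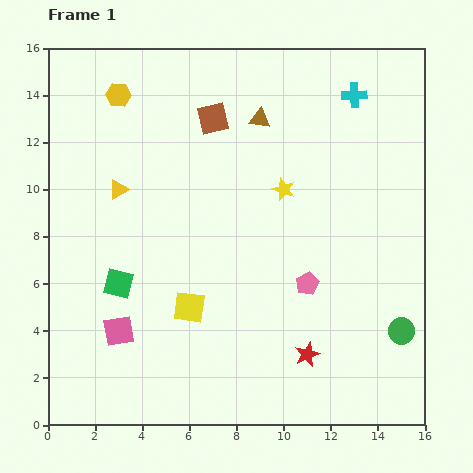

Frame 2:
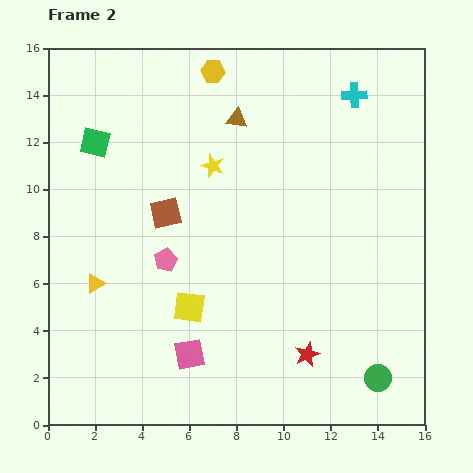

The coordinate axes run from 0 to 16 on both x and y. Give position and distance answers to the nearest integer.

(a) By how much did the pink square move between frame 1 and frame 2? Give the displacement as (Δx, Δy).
(3, -1)

The pink square was at (3, 4) in frame 1 and (6, 3) in frame 2.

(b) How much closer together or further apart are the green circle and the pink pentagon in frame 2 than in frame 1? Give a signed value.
+6

Distance in frame 1: 4. Distance in frame 2: 10.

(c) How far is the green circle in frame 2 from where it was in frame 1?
2

The green circle moved from (15, 4) to (14, 2), a distance of √(1² + 2²) ≈ 2.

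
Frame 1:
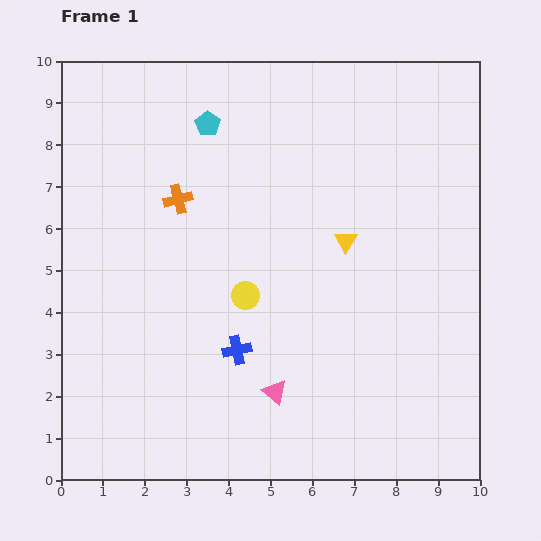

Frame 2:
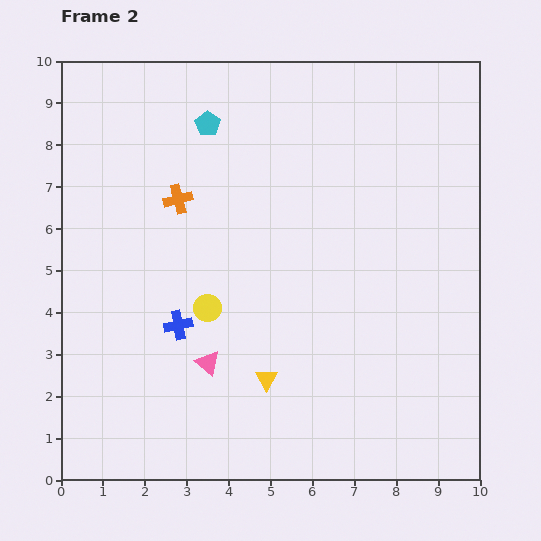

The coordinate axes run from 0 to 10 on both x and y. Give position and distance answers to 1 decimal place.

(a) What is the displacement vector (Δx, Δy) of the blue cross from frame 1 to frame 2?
(-1.4, 0.6)

The blue cross was at (4.2, 3.1) in frame 1 and (2.8, 3.7) in frame 2.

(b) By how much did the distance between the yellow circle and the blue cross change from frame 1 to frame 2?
-0.5

Distance in frame 1: 1.3. Distance in frame 2: 0.8.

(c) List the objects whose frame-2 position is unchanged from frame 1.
the cyan pentagon, the orange cross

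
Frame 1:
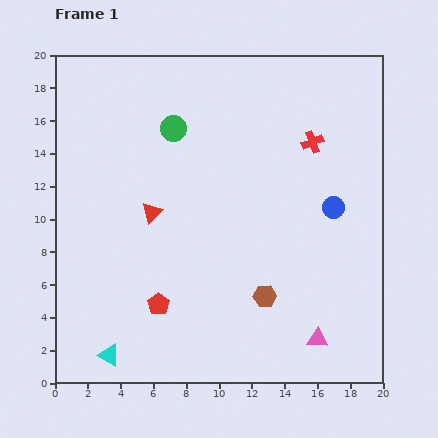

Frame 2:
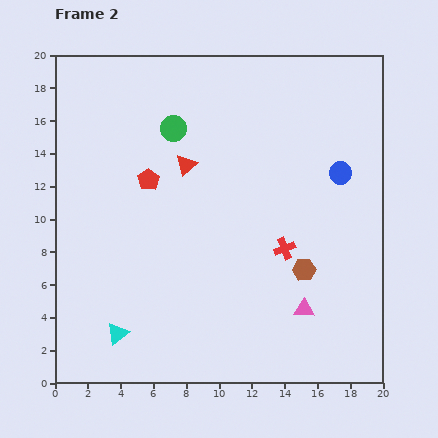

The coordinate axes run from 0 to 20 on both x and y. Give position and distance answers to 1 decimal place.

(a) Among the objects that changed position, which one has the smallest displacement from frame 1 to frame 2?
the cyan triangle

(moved 1.4)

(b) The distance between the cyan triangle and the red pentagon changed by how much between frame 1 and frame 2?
+5.3

Distance in frame 1: 4.3. Distance in frame 2: 9.6.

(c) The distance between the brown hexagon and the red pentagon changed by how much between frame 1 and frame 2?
+4.5

Distance in frame 1: 6.5. Distance in frame 2: 11.0.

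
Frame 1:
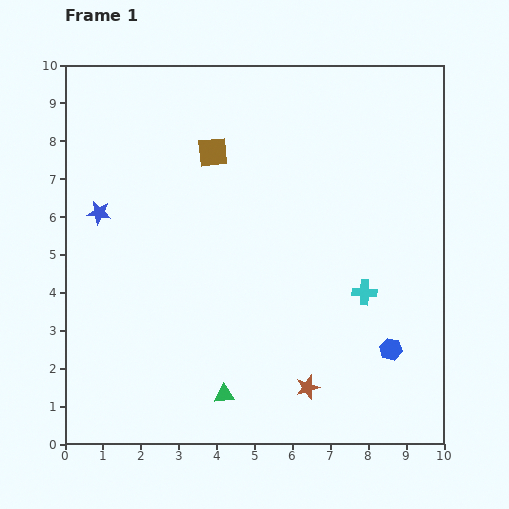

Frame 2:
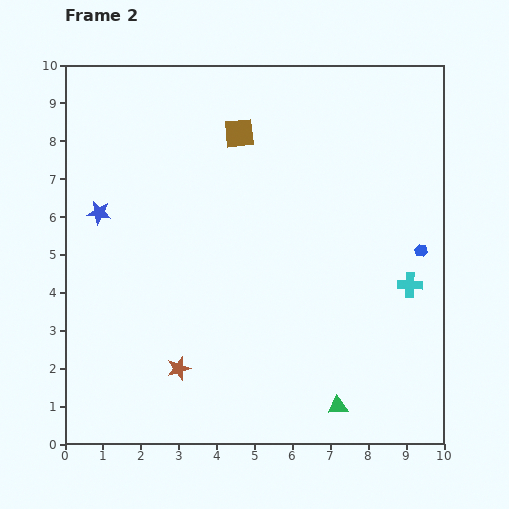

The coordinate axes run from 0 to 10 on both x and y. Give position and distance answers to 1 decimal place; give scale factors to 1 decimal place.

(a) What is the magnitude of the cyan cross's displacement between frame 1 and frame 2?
1.2

The cyan cross moved from (7.9, 4.0) to (9.1, 4.2), a distance of √(1.2² + 0.2²) ≈ 1.2.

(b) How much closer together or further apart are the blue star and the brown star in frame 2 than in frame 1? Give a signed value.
-2.6

Distance in frame 1: 7.2. Distance in frame 2: 4.6.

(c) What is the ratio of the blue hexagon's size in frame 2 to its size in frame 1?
0.6×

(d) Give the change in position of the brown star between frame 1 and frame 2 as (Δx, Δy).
(-3.4, 0.5)

The brown star was at (6.4, 1.5) in frame 1 and (3.0, 2.0) in frame 2.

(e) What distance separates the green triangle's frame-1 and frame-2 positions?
3.0

The green triangle moved from (4.2, 1.3) to (7.2, 1.0), a distance of √(3.0² + 0.3²) ≈ 3.0.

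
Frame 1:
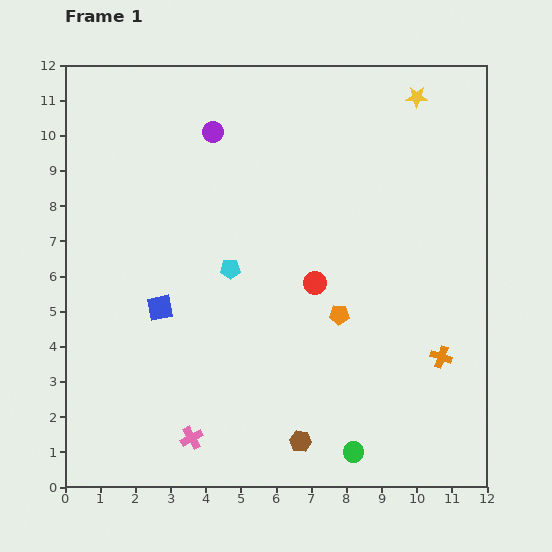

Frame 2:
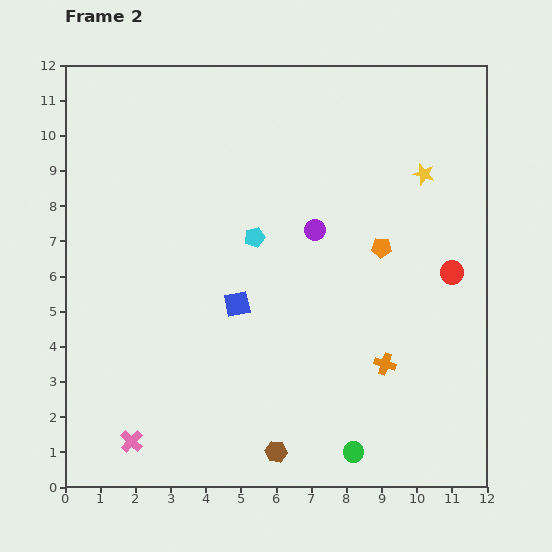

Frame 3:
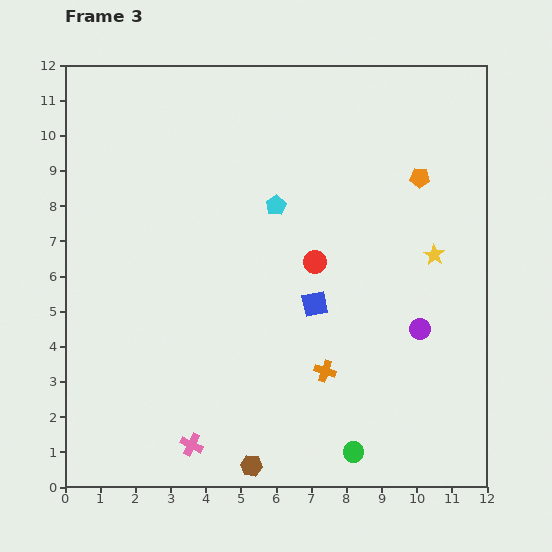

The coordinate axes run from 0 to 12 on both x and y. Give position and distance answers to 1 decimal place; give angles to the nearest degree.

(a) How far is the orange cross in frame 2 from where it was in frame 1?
1.6

The orange cross moved from (10.7, 3.7) to (9.1, 3.5), a distance of √(1.6² + 0.2²) ≈ 1.6.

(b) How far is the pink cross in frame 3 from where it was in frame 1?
0.2

The pink cross moved from (3.6, 1.4) to (3.6, 1.2), a distance of √(0.0² + 0.2²) ≈ 0.2.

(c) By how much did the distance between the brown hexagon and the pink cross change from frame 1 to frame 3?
-1.3

Distance in frame 1: 3.1. Distance in frame 3: 1.8.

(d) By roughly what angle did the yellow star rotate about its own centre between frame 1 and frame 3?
30° clockwise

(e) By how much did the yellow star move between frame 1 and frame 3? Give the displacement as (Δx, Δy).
(0.5, -4.5)

The yellow star was at (10.0, 11.1) in frame 1 and (10.5, 6.6) in frame 3.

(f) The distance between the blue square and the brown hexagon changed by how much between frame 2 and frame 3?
+0.6

Distance in frame 2: 4.3. Distance in frame 3: 4.9.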